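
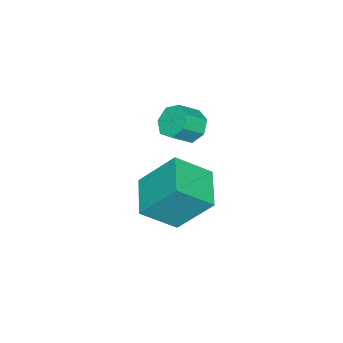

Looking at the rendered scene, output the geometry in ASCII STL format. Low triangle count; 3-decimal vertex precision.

solid 
facet normal -0.686 0.406 -0.604
outer loop
vertex -1.529 3.224 1.125
vertex -2.053 2.939 1.528
vertex -1.733 3.58 1.596
endloop
endfacet
facet normal 0.651 0.714 -0.258
outer loop
vertex -1.529 3.224 1.125
vertex -1.733 3.58 1.596
vertex -0.823 2.806 1.749
endloop
endfacet
facet normal 0.651 0.714 -0.260
outer loop
vertex -0.823 2.806 1.749
vertex -1.733 3.58 1.596
vertex -1.027 3.163 2.219
endloop
endfacet
facet normal 0.686 -0.405 0.605
outer loop
vertex -0.823 2.806 1.749
vertex -1.027 3.163 2.219
vertex -1.347 2.521 2.152
endloop
endfacet
facet normal -0.684 0.406 -0.606
outer loop
vertex -1.733 3.58 1.596
vertex -2.053 2.939 1.528
vertex -2.179 3.454 2.015
endloop
endfacet
facet normal 0.150 0.892 0.427
outer loop
vertex -1.733 3.58 1.596
vertex -2.179 3.454 2.015
vertex -1.027 3.163 2.219
endloop
endfacet
facet normal 0.150 0.892 0.427
outer loop
vertex -1.027 3.163 2.219
vertex -2.179 3.454 2.015
vertex -1.473 3.037 2.639
endloop
endfacet
facet normal 0.685 -0.405 0.606
outer loop
vertex -1.027 3.163 2.219
vertex -1.473 3.037 2.639
vertex -1.347 2.521 2.152
endloop
endfacet
facet normal -0.686 0.404 -0.605
outer loop
vertex -2.179 3.454 2.015
vertex -2.053 2.939 1.528
vertex -2.529 2.939 2.068
endloop
endfacet
facet normal -0.465 0.397 0.791
outer loop
vertex -2.179 3.454 2.015
vertex -2.529 2.939 2.068
vertex -1.473 3.037 2.639
endloop
endfacet
facet normal -0.465 0.397 0.791
outer loop
vertex -1.473 3.037 2.639
vertex -2.529 2.939 2.068
vertex -1.823 2.522 2.692
endloop
endfacet
facet normal 0.686 -0.404 0.605
outer loop
vertex -1.473 3.037 2.639
vertex -1.823 2.522 2.692
vertex -1.347 2.521 2.152
endloop
endfacet
facet normal -0.686 0.404 -0.605
outer loop
vertex -2.529 2.939 2.068
vertex -2.053 2.939 1.528
vertex -2.521 2.424 1.715
endloop
endfacet
facet normal -0.728 -0.395 0.560
outer loop
vertex -2.529 2.939 2.068
vertex -2.521 2.424 1.715
vertex -1.823 2.522 2.692
endloop
endfacet
facet normal -0.728 -0.396 0.560
outer loop
vertex -1.823 2.522 2.692
vertex -2.521 2.424 1.715
vertex -1.815 2.007 2.338
endloop
endfacet
facet normal 0.685 -0.405 0.605
outer loop
vertex -1.823 2.522 2.692
vertex -1.815 2.007 2.338
vertex -1.347 2.521 2.152
endloop
endfacet
facet normal -0.687 0.404 -0.604
outer loop
vertex -2.521 2.424 1.715
vertex -2.053 2.939 1.528
vertex -2.161 2.297 1.221
endloop
endfacet
facet normal -0.443 -0.891 -0.094
outer loop
vertex -2.521 2.424 1.715
vertex -2.161 2.297 1.221
vertex -1.815 2.007 2.338
endloop
endfacet
facet normal -0.445 -0.891 -0.093
outer loop
vertex -1.815 2.007 2.338
vertex -2.161 2.297 1.221
vertex -1.455 1.879 1.844
endloop
endfacet
facet normal 0.686 -0.405 0.605
outer loop
vertex -1.815 2.007 2.338
vertex -1.455 1.879 1.844
vertex -1.347 2.521 2.152
endloop
endfacet
facet normal -0.685 0.405 -0.605
outer loop
vertex -2.161 2.297 1.221
vertex -2.053 2.939 1.528
vertex -1.719 2.652 0.958
endloop
endfacet
facet normal 0.173 -0.716 -0.676
outer loop
vertex -2.161 2.297 1.221
vertex -1.719 2.652 0.958
vertex -1.455 1.879 1.844
endloop
endfacet
facet normal 0.175 -0.715 -0.676
outer loop
vertex -1.455 1.879 1.844
vertex -1.719 2.652 0.958
vertex -1.013 2.235 1.582
endloop
endfacet
facet normal 0.685 -0.406 0.605
outer loop
vertex -1.455 1.879 1.844
vertex -1.013 2.235 1.582
vertex -1.347 2.521 2.152
endloop
endfacet
facet normal -0.686 0.404 -0.605
outer loop
vertex -1.719 2.652 0.958
vertex -2.053 2.939 1.528
vertex -1.529 3.224 1.125
endloop
endfacet
facet normal 0.662 -0.001 -0.750
outer loop
vertex -1.719 2.652 0.958
vertex -1.529 3.224 1.125
vertex -1.013 2.235 1.582
endloop
endfacet
facet normal 0.662 -0.001 -0.750
outer loop
vertex -1.013 2.235 1.582
vertex -1.529 3.224 1.125
vertex -0.823 2.806 1.749
endloop
endfacet
facet normal 0.686 -0.405 0.605
outer loop
vertex -1.013 2.235 1.582
vertex -0.823 2.806 1.749
vertex -1.347 2.521 2.152
endloop
endfacet
facet normal -0.524 0.592 -0.612
outer loop
vertex -2.667 3.423 -1.264
vertex -1.22 4.312 -1.642
vertex -2.286 2.133 -2.838
endloop
endfacet
facet normal -0.832 -0.511 0.217
outer loop
vertex -1.38 1.108 -1.778
vertex -2.667 3.423 -1.264
vertex -2.286 2.133 -2.838
endloop
endfacet
facet normal -0.523 0.592 -0.613
outer loop
vertex -2.286 2.133 -2.838
vertex -1.22 4.312 -1.642
vertex -0.838 3.022 -3.215
endloop
endfacet
facet normal 0.185 -0.623 -0.760
outer loop
vertex -0.838 3.022 -3.215
vertex -1.38 1.108 -1.778
vertex -2.286 2.133 -2.838
endloop
endfacet
facet normal -0.184 0.623 0.760
outer loop
vertex -2.667 3.423 -1.264
vertex -0.314 3.287 -0.582
vertex -1.22 4.312 -1.642
endloop
endfacet
facet normal -0.832 -0.511 0.217
outer loop
vertex -1.762 2.398 -0.205
vertex -2.667 3.423 -1.264
vertex -1.38 1.108 -1.778
endloop
endfacet
facet normal -0.184 0.623 0.760
outer loop
vertex -1.762 2.398 -0.205
vertex -0.314 3.287 -0.582
vertex -2.667 3.423 -1.264
endloop
endfacet
facet normal 0.832 0.511 -0.217
outer loop
vertex -1.22 4.312 -1.642
vertex -0.314 3.287 -0.582
vertex -0.838 3.022 -3.215
endloop
endfacet
facet normal 0.184 -0.623 -0.760
outer loop
vertex 0.067 1.997 -2.156
vertex -1.38 1.108 -1.778
vertex -0.838 3.022 -3.215
endloop
endfacet
facet normal 0.832 0.510 -0.217
outer loop
vertex -0.838 3.022 -3.215
vertex -0.314 3.287 -0.582
vertex 0.067 1.997 -2.156
endloop
endfacet
facet normal 0.524 -0.592 0.613
outer loop
vertex 0.067 1.997 -2.156
vertex -1.762 2.398 -0.205
vertex -1.38 1.108 -1.778
endloop
endfacet
facet normal 0.523 -0.593 0.612
outer loop
vertex -0.314 3.287 -0.582
vertex -1.762 2.398 -0.205
vertex 0.067 1.997 -2.156
endloop
endfacet

endsolid


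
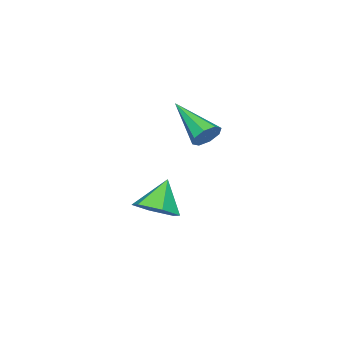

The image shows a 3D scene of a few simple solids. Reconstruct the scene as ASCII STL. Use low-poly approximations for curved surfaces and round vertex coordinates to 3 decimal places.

solid 
facet normal 0.314 0.828 -0.465
outer loop
vertex 4.738 2.705 2.402
vertex 4.273 3.063 2.725
vertex 4.908 2.891 2.848
endloop
endfacet
facet normal 0.770 -0.637 -0.028
outer loop
vertex 4.738 2.705 2.402
vertex 4.908 2.891 2.848
vertex 3.587 1.257 3.735
endloop
endfacet
facet normal 0.314 0.829 -0.463
outer loop
vertex 4.908 2.891 2.848
vertex 4.273 3.063 2.725
vertex 4.706 3.177 3.223
endloop
endfacet
facet normal 0.745 -0.272 0.609
outer loop
vertex 4.908 2.891 2.848
vertex 4.706 3.177 3.223
vertex 3.587 1.257 3.735
endloop
endfacet
facet normal 0.316 0.828 -0.464
outer loop
vertex 4.706 3.177 3.223
vertex 4.273 3.063 2.725
vertex 4.25 3.397 3.305
endloop
endfacet
facet normal 0.232 0.122 0.965
outer loop
vertex 4.706 3.177 3.223
vertex 4.25 3.397 3.305
vertex 3.587 1.257 3.735
endloop
endfacet
facet normal 0.314 0.828 -0.465
outer loop
vertex 4.25 3.397 3.305
vertex 4.273 3.063 2.725
vertex 3.807 3.42 3.047
endloop
endfacet
facet normal -0.466 0.311 0.828
outer loop
vertex 4.25 3.397 3.305
vertex 3.807 3.42 3.047
vertex 3.587 1.257 3.735
endloop
endfacet
facet normal 0.314 0.828 -0.463
outer loop
vertex 3.807 3.42 3.047
vertex 4.273 3.063 2.725
vertex 3.637 3.235 2.601
endloop
endfacet
facet normal -0.941 0.185 0.282
outer loop
vertex 3.807 3.42 3.047
vertex 3.637 3.235 2.601
vertex 3.587 1.257 3.735
endloop
endfacet
facet normal 0.314 0.828 -0.464
outer loop
vertex 3.637 3.235 2.601
vertex 4.273 3.063 2.725
vertex 3.839 2.948 2.226
endloop
endfacet
facet normal -0.917 -0.181 -0.356
outer loop
vertex 3.637 3.235 2.601
vertex 3.839 2.948 2.226
vertex 3.587 1.257 3.735
endloop
endfacet
facet normal 0.314 0.828 -0.464
outer loop
vertex 3.839 2.948 2.226
vertex 4.273 3.063 2.725
vertex 4.296 2.729 2.144
endloop
endfacet
facet normal -0.403 -0.575 -0.712
outer loop
vertex 3.839 2.948 2.226
vertex 4.296 2.729 2.144
vertex 3.587 1.257 3.735
endloop
endfacet
facet normal 0.316 0.828 -0.464
outer loop
vertex 4.296 2.729 2.144
vertex 4.273 3.063 2.725
vertex 4.738 2.705 2.402
endloop
endfacet
facet normal 0.294 -0.763 -0.575
outer loop
vertex 4.296 2.729 2.144
vertex 4.738 2.705 2.402
vertex 3.587 1.257 3.735
endloop
endfacet
facet normal 0.627 0.036 -0.778
outer loop
vertex 4.84 0.335 -1.517
vertex 4.082 0.669 -2.113
vertex 4.667 1.336 -1.61
endloop
endfacet
facet normal 0.363 0.148 0.920
outer loop
vertex 4.84 0.335 -1.517
vertex 4.667 1.336 -1.61
vertex 3.078 0.611 -0.867
endloop
endfacet
facet normal 0.627 0.037 -0.778
outer loop
vertex 4.667 1.336 -1.61
vertex 4.082 0.669 -2.113
vertex 3.909 1.67 -2.205
endloop
endfacet
facet normal -0.098 0.809 0.579
outer loop
vertex 4.667 1.336 -1.61
vertex 3.909 1.67 -2.205
vertex 3.078 0.611 -0.867
endloop
endfacet
facet normal 0.626 0.037 -0.779
outer loop
vertex 3.909 1.67 -2.205
vertex 4.082 0.669 -2.113
vertex 3.323 1.003 -2.708
endloop
endfacet
facet normal -0.764 0.644 0.036
outer loop
vertex 3.909 1.67 -2.205
vertex 3.323 1.003 -2.708
vertex 3.078 0.611 -0.867
endloop
endfacet
facet normal 0.626 0.036 -0.779
outer loop
vertex 3.323 1.003 -2.708
vertex 4.082 0.669 -2.113
vertex 3.496 0.002 -2.615
endloop
endfacet
facet normal -0.969 -0.183 -0.168
outer loop
vertex 3.323 1.003 -2.708
vertex 3.496 0.002 -2.615
vertex 3.078 0.611 -0.867
endloop
endfacet
facet normal 0.627 0.035 -0.778
outer loop
vertex 3.496 0.002 -2.615
vertex 4.082 0.669 -2.113
vertex 4.254 -0.332 -2.02
endloop
endfacet
facet normal -0.508 -0.844 0.173
outer loop
vertex 3.496 0.002 -2.615
vertex 4.254 -0.332 -2.02
vertex 3.078 0.611 -0.867
endloop
endfacet
facet normal 0.627 0.036 -0.778
outer loop
vertex 4.254 -0.332 -2.02
vertex 4.082 0.669 -2.113
vertex 4.84 0.335 -1.517
endloop
endfacet
facet normal 0.158 -0.679 0.717
outer loop
vertex 4.254 -0.332 -2.02
vertex 4.84 0.335 -1.517
vertex 3.078 0.611 -0.867
endloop
endfacet

endsolid


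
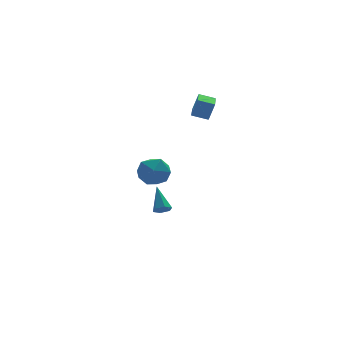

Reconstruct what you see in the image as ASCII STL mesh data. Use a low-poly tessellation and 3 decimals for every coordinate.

solid 
facet normal -0.273 -0.354 0.894
outer loop
vertex -2.363 -3.203 1.72
vertex -2.041 -4.122 1.454
vertex -1.409 -3.475 1.903
endloop
endfacet
facet normal -0.085 0.333 0.939
outer loop
vertex -2.363 -3.203 1.72
vertex -1.409 -3.475 1.903
vertex -1.612 -2.549 1.556
endloop
endfacet
facet normal -0.505 0.705 0.498
outer loop
vertex -2.363 -3.203 1.72
vertex -1.612 -2.549 1.556
vertex -2.37 -2.624 0.894
endloop
endfacet
facet normal -0.952 0.248 0.182
outer loop
vertex -2.363 -3.203 1.72
vertex -2.37 -2.624 0.894
vertex -2.635 -3.596 0.831
endloop
endfacet
facet normal -0.808 -0.407 0.427
outer loop
vertex -2.363 -3.203 1.72
vertex -2.635 -3.596 0.831
vertex -2.041 -4.122 1.454
endloop
endfacet
facet normal 0.587 0.394 0.707
outer loop
vertex -1.612 -2.549 1.556
vertex -1.409 -3.475 1.903
vertex -0.825 -3.064 1.189
endloop
endfacet
facet normal 0.284 -0.718 0.635
outer loop
vertex -1.409 -3.475 1.903
vertex -2.041 -4.122 1.454
vertex -1.09 -4.036 1.126
endloop
endfacet
facet normal -0.583 -0.803 -0.123
outer loop
vertex -2.041 -4.122 1.454
vertex -2.635 -3.596 0.831
vertex -1.848 -4.111 0.464
endloop
endfacet
facet normal -0.815 0.256 -0.519
outer loop
vertex -2.635 -3.596 0.831
vertex -2.37 -2.624 0.894
vertex -2.051 -3.185 0.117
endloop
endfacet
facet normal -0.092 0.996 -0.007
outer loop
vertex -2.37 -2.624 0.894
vertex -1.612 -2.549 1.556
vertex -1.419 -2.538 0.566
endloop
endfacet
facet normal 0.952 -0.248 -0.182
outer loop
vertex -1.097 -3.457 0.3
vertex -0.825 -3.064 1.189
vertex -1.09 -4.036 1.126
endloop
endfacet
facet normal 0.505 -0.705 -0.498
outer loop
vertex -1.097 -3.457 0.3
vertex -1.09 -4.036 1.126
vertex -1.848 -4.111 0.464
endloop
endfacet
facet normal 0.085 -0.333 -0.939
outer loop
vertex -1.097 -3.457 0.3
vertex -1.848 -4.111 0.464
vertex -2.051 -3.185 0.117
endloop
endfacet
facet normal 0.273 0.354 -0.894
outer loop
vertex -1.097 -3.457 0.3
vertex -2.051 -3.185 0.117
vertex -1.419 -2.538 0.566
endloop
endfacet
facet normal 0.808 0.407 -0.427
outer loop
vertex -1.097 -3.457 0.3
vertex -1.419 -2.538 0.566
vertex -0.825 -3.064 1.189
endloop
endfacet
facet normal 0.815 -0.256 0.519
outer loop
vertex -1.09 -4.036 1.126
vertex -0.825 -3.064 1.189
vertex -1.409 -3.475 1.903
endloop
endfacet
facet normal 0.092 -0.996 0.007
outer loop
vertex -1.848 -4.111 0.464
vertex -1.09 -4.036 1.126
vertex -2.041 -4.122 1.454
endloop
endfacet
facet normal -0.587 -0.394 -0.707
outer loop
vertex -2.051 -3.185 0.117
vertex -1.848 -4.111 0.464
vertex -2.635 -3.596 0.831
endloop
endfacet
facet normal -0.284 0.718 -0.635
outer loop
vertex -1.419 -2.538 0.566
vertex -2.051 -3.185 0.117
vertex -2.37 -2.624 0.894
endloop
endfacet
facet normal 0.583 0.803 0.123
outer loop
vertex -0.825 -3.064 1.189
vertex -1.419 -2.538 0.566
vertex -1.612 -2.549 1.556
endloop
endfacet
facet normal -0.081 -0.717 -0.693
outer loop
vertex 0.892 1.333 -4.097
vertex 0.418 1.183 -3.886
vertex 0.434 1.557 -4.275
endloop
endfacet
facet normal 0.527 0.726 -0.441
outer loop
vertex 0.892 1.333 -4.097
vertex 0.434 1.557 -4.275
vertex 0.562 2.437 -2.674
endloop
endfacet
facet normal -0.081 -0.717 -0.693
outer loop
vertex 0.434 1.557 -4.275
vertex 0.418 1.183 -3.886
vertex -0.04 1.407 -4.064
endloop
endfacet
facet normal -0.435 0.803 -0.407
outer loop
vertex 0.434 1.557 -4.275
vertex -0.04 1.407 -4.064
vertex 0.562 2.437 -2.674
endloop
endfacet
facet normal -0.081 -0.717 -0.693
outer loop
vertex -0.04 1.407 -4.064
vertex 0.418 1.183 -3.886
vertex -0.056 1.033 -3.675
endloop
endfacet
facet normal -0.941 0.262 0.213
outer loop
vertex -0.04 1.407 -4.064
vertex -0.056 1.033 -3.675
vertex 0.562 2.437 -2.674
endloop
endfacet
facet normal -0.081 -0.717 -0.693
outer loop
vertex -0.056 1.033 -3.675
vertex 0.418 1.183 -3.886
vertex 0.402 0.809 -3.497
endloop
endfacet
facet normal -0.485 -0.356 0.799
outer loop
vertex -0.056 1.033 -3.675
vertex 0.402 0.809 -3.497
vertex 0.562 2.437 -2.674
endloop
endfacet
facet normal -0.083 -0.717 -0.692
outer loop
vertex 0.402 0.809 -3.497
vertex 0.418 1.183 -3.886
vertex 0.876 0.958 -3.708
endloop
endfacet
facet normal 0.477 -0.433 0.765
outer loop
vertex 0.402 0.809 -3.497
vertex 0.876 0.958 -3.708
vertex 0.562 2.437 -2.674
endloop
endfacet
facet normal -0.082 -0.716 -0.693
outer loop
vertex 0.876 0.958 -3.708
vertex 0.418 1.183 -3.886
vertex 0.892 1.333 -4.097
endloop
endfacet
facet normal 0.984 0.108 0.144
outer loop
vertex 0.876 0.958 -3.708
vertex 0.892 1.333 -4.097
vertex 0.562 2.437 -2.674
endloop
endfacet
facet normal -0.861 0.413 0.296
outer loop
vertex 1.882 -0.148 4.431
vertex 2.652 1.627 4.193
vertex 1.53 -0.135 3.389
endloop
endfacet
facet normal -0.394 -0.911 0.122
outer loop
vertex 2.348 -0.527 3.107
vertex 1.882 -0.148 4.431
vertex 1.53 -0.135 3.389
endloop
endfacet
facet normal -0.861 0.413 0.297
outer loop
vertex 1.53 -0.135 3.389
vertex 2.652 1.627 4.193
vertex 2.299 1.641 3.151
endloop
endfacet
facet normal -0.321 0.012 -0.947
outer loop
vertex 2.299 1.641 3.151
vertex 2.348 -0.527 3.107
vertex 1.53 -0.135 3.389
endloop
endfacet
facet normal 0.321 -0.012 0.947
outer loop
vertex 1.882 -0.148 4.431
vertex 3.47 1.235 3.911
vertex 2.652 1.627 4.193
endloop
endfacet
facet normal -0.395 -0.911 0.122
outer loop
vertex 2.701 -0.541 4.149
vertex 1.882 -0.148 4.431
vertex 2.348 -0.527 3.107
endloop
endfacet
facet normal 0.320 -0.012 0.947
outer loop
vertex 2.701 -0.541 4.149
vertex 3.47 1.235 3.911
vertex 1.882 -0.148 4.431
endloop
endfacet
facet normal 0.395 0.911 -0.121
outer loop
vertex 2.652 1.627 4.193
vertex 3.47 1.235 3.911
vertex 2.299 1.641 3.151
endloop
endfacet
facet normal -0.320 0.012 -0.947
outer loop
vertex 3.118 1.248 2.869
vertex 2.348 -0.527 3.107
vertex 2.299 1.641 3.151
endloop
endfacet
facet normal 0.395 0.911 -0.122
outer loop
vertex 2.299 1.641 3.151
vertex 3.47 1.235 3.911
vertex 3.118 1.248 2.869
endloop
endfacet
facet normal 0.861 -0.413 -0.297
outer loop
vertex 3.118 1.248 2.869
vertex 2.701 -0.541 4.149
vertex 2.348 -0.527 3.107
endloop
endfacet
facet normal 0.861 -0.413 -0.296
outer loop
vertex 3.47 1.235 3.911
vertex 2.701 -0.541 4.149
vertex 3.118 1.248 2.869
endloop
endfacet

endsolid


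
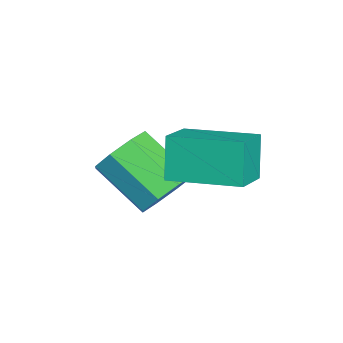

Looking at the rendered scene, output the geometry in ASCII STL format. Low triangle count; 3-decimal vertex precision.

solid 
facet normal -0.876 0.281 -0.391
outer loop
vertex -0.888 1.785 -1.732
vertex -0.448 3.445 -1.527
vertex -0.414 1.789 -2.791
endloop
endfacet
facet normal -0.255 -0.960 -0.118
outer loop
vertex 0.568 1.475 -2.353
vertex -0.888 1.785 -1.732
vertex -0.414 1.789 -2.791
endloop
endfacet
facet normal -0.876 0.281 -0.392
outer loop
vertex -0.414 1.789 -2.791
vertex -0.448 3.445 -1.527
vertex 0.027 3.45 -2.586
endloop
endfacet
facet normal 0.408 0.004 -0.913
outer loop
vertex 0.027 3.45 -2.586
vertex 0.568 1.475 -2.353
vertex -0.414 1.789 -2.791
endloop
endfacet
facet normal -0.409 -0.004 0.913
outer loop
vertex -0.888 1.785 -1.732
vertex 0.534 3.131 -1.089
vertex -0.448 3.445 -1.527
endloop
endfacet
facet normal -0.255 -0.960 -0.119
outer loop
vertex 0.093 1.47 -1.294
vertex -0.888 1.785 -1.732
vertex 0.568 1.475 -2.353
endloop
endfacet
facet normal -0.409 -0.004 0.913
outer loop
vertex 0.093 1.47 -1.294
vertex 0.534 3.131 -1.089
vertex -0.888 1.785 -1.732
endloop
endfacet
facet normal 0.254 0.960 0.118
outer loop
vertex -0.448 3.445 -1.527
vertex 0.534 3.131 -1.089
vertex 0.027 3.45 -2.586
endloop
endfacet
facet normal 0.409 0.004 -0.913
outer loop
vertex 1.008 3.135 -2.148
vertex 0.568 1.475 -2.353
vertex 0.027 3.45 -2.586
endloop
endfacet
facet normal 0.255 0.960 0.118
outer loop
vertex 0.027 3.45 -2.586
vertex 0.534 3.131 -1.089
vertex 1.008 3.135 -2.148
endloop
endfacet
facet normal 0.876 -0.281 0.392
outer loop
vertex 1.008 3.135 -2.148
vertex 0.093 1.47 -1.294
vertex 0.568 1.475 -2.353
endloop
endfacet
facet normal 0.876 -0.281 0.391
outer loop
vertex 0.534 3.131 -1.089
vertex 0.093 1.47 -1.294
vertex 1.008 3.135 -2.148
endloop
endfacet
facet normal 0.438 0.694 -0.572
outer loop
vertex 0.398 1.329 -3.103
vertex -0.279 1.482 -3.436
vertex 0.098 1.751 -2.821
endloop
endfacet
facet normal 0.742 0.082 0.666
outer loop
vertex 0.398 1.329 -3.103
vertex 0.098 1.751 -2.821
vertex -0.283 0.246 -2.211
endloop
endfacet
facet normal 0.741 0.083 0.667
outer loop
vertex -0.283 0.246 -2.211
vertex 0.098 1.751 -2.821
vertex -0.584 0.667 -1.929
endloop
endfacet
facet normal -0.436 -0.695 0.572
outer loop
vertex -0.283 0.246 -2.211
vertex -0.584 0.667 -1.929
vertex -0.961 0.398 -2.544
endloop
endfacet
facet normal 0.436 0.695 -0.571
outer loop
vertex 0.098 1.751 -2.821
vertex -0.279 1.482 -3.436
vertex -0.423 2.014 -2.899
endloop
endfacet
facet normal 0.163 0.564 0.810
outer loop
vertex 0.098 1.751 -2.821
vertex -0.423 2.014 -2.899
vertex -0.584 0.667 -1.929
endloop
endfacet
facet normal 0.164 0.563 0.810
outer loop
vertex -0.584 0.667 -1.929
vertex -0.423 2.014 -2.899
vertex -1.105 0.931 -2.007
endloop
endfacet
facet normal -0.437 -0.694 0.572
outer loop
vertex -0.584 0.667 -1.929
vertex -1.105 0.931 -2.007
vertex -0.961 0.398 -2.544
endloop
endfacet
facet normal 0.437 0.695 -0.571
outer loop
vertex -0.423 2.014 -2.899
vertex -0.279 1.482 -3.436
vertex -0.86 1.966 -3.292
endloop
endfacet
facet normal -0.509 0.715 0.479
outer loop
vertex -0.423 2.014 -2.899
vertex -0.86 1.966 -3.292
vertex -1.105 0.931 -2.007
endloop
endfacet
facet normal -0.509 0.715 0.479
outer loop
vertex -1.105 0.931 -2.007
vertex -0.86 1.966 -3.292
vertex -1.542 0.883 -2.4
endloop
endfacet
facet normal -0.438 -0.694 0.572
outer loop
vertex -1.105 0.931 -2.007
vertex -1.542 0.883 -2.4
vertex -0.961 0.398 -2.544
endloop
endfacet
facet normal 0.437 0.694 -0.572
outer loop
vertex -0.86 1.966 -3.292
vertex -0.279 1.482 -3.436
vertex -0.957 1.634 -3.769
endloop
endfacet
facet normal -0.884 0.448 -0.132
outer loop
vertex -0.86 1.966 -3.292
vertex -0.957 1.634 -3.769
vertex -1.542 0.883 -2.4
endloop
endfacet
facet normal -0.885 0.447 -0.133
outer loop
vertex -1.542 0.883 -2.4
vertex -0.957 1.634 -3.769
vertex -1.638 0.551 -2.877
endloop
endfacet
facet normal -0.438 -0.694 0.571
outer loop
vertex -1.542 0.883 -2.4
vertex -1.638 0.551 -2.877
vertex -0.961 0.398 -2.544
endloop
endfacet
facet normal 0.436 0.695 -0.572
outer loop
vertex -0.957 1.634 -3.769
vertex -0.279 1.482 -3.436
vertex -0.656 1.213 -4.051
endloop
endfacet
facet normal -0.741 -0.083 -0.667
outer loop
vertex -0.957 1.634 -3.769
vertex -0.656 1.213 -4.051
vertex -1.638 0.551 -2.877
endloop
endfacet
facet normal -0.741 -0.082 -0.666
outer loop
vertex -1.638 0.551 -2.877
vertex -0.656 1.213 -4.051
vertex -1.338 0.129 -3.159
endloop
endfacet
facet normal -0.438 -0.694 0.572
outer loop
vertex -1.638 0.551 -2.877
vertex -1.338 0.129 -3.159
vertex -0.961 0.398 -2.544
endloop
endfacet
facet normal 0.437 0.694 -0.572
outer loop
vertex -0.656 1.213 -4.051
vertex -0.279 1.482 -3.436
vertex -0.135 0.949 -3.973
endloop
endfacet
facet normal -0.164 -0.563 -0.810
outer loop
vertex -0.656 1.213 -4.051
vertex -0.135 0.949 -3.973
vertex -1.338 0.129 -3.159
endloop
endfacet
facet normal -0.163 -0.564 -0.810
outer loop
vertex -1.338 0.129 -3.159
vertex -0.135 0.949 -3.973
vertex -0.817 -0.134 -3.081
endloop
endfacet
facet normal -0.436 -0.695 0.571
outer loop
vertex -1.338 0.129 -3.159
vertex -0.817 -0.134 -3.081
vertex -0.961 0.398 -2.544
endloop
endfacet
facet normal 0.438 0.694 -0.572
outer loop
vertex -0.135 0.949 -3.973
vertex -0.279 1.482 -3.436
vertex 0.302 0.997 -3.58
endloop
endfacet
facet normal 0.509 -0.715 -0.479
outer loop
vertex -0.135 0.949 -3.973
vertex 0.302 0.997 -3.58
vertex -0.817 -0.134 -3.081
endloop
endfacet
facet normal 0.509 -0.715 -0.479
outer loop
vertex -0.817 -0.134 -3.081
vertex 0.302 0.997 -3.58
vertex -0.38 -0.086 -2.688
endloop
endfacet
facet normal -0.437 -0.695 0.571
outer loop
vertex -0.817 -0.134 -3.081
vertex -0.38 -0.086 -2.688
vertex -0.961 0.398 -2.544
endloop
endfacet
facet normal 0.438 0.694 -0.571
outer loop
vertex 0.302 0.997 -3.58
vertex -0.279 1.482 -3.436
vertex 0.398 1.329 -3.103
endloop
endfacet
facet normal 0.884 -0.447 0.133
outer loop
vertex 0.302 0.997 -3.58
vertex 0.398 1.329 -3.103
vertex -0.38 -0.086 -2.688
endloop
endfacet
facet normal 0.884 -0.448 0.132
outer loop
vertex -0.38 -0.086 -2.688
vertex 0.398 1.329 -3.103
vertex -0.283 0.246 -2.211
endloop
endfacet
facet normal -0.437 -0.694 0.572
outer loop
vertex -0.38 -0.086 -2.688
vertex -0.283 0.246 -2.211
vertex -0.961 0.398 -2.544
endloop
endfacet

endsolid


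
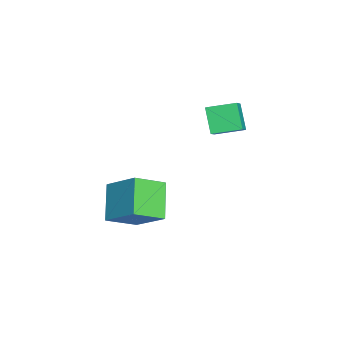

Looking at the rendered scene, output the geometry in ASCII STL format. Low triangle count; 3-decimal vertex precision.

solid 
facet normal -0.794 0.102 -0.600
outer loop
vertex -0.873 1.505 2.155
vertex -0.934 2.611 2.423
vertex -0.176 1.757 1.275
endloop
endfacet
facet normal 0.054 -0.970 -0.235
outer loop
vertex 0.514 1.669 1.797
vertex -0.873 1.505 2.155
vertex -0.176 1.757 1.275
endloop
endfacet
facet normal -0.794 0.101 -0.600
outer loop
vertex -0.176 1.757 1.275
vertex -0.934 2.611 2.423
vertex -0.238 2.863 1.544
endloop
endfacet
facet normal 0.606 0.220 -0.764
outer loop
vertex -0.238 2.863 1.544
vertex 0.514 1.669 1.797
vertex -0.176 1.757 1.275
endloop
endfacet
facet normal -0.606 -0.219 0.765
outer loop
vertex -0.873 1.505 2.155
vertex -0.244 2.523 2.945
vertex -0.934 2.611 2.423
endloop
endfacet
facet normal 0.054 -0.970 -0.235
outer loop
vertex -0.182 1.417 2.676
vertex -0.873 1.505 2.155
vertex 0.514 1.669 1.797
endloop
endfacet
facet normal -0.605 -0.220 0.765
outer loop
vertex -0.182 1.417 2.676
vertex -0.244 2.523 2.945
vertex -0.873 1.505 2.155
endloop
endfacet
facet normal -0.054 0.970 0.235
outer loop
vertex -0.934 2.611 2.423
vertex -0.244 2.523 2.945
vertex -0.238 2.863 1.544
endloop
endfacet
facet normal 0.605 0.219 -0.766
outer loop
vertex 0.453 2.775 2.065
vertex 0.514 1.669 1.797
vertex -0.238 2.863 1.544
endloop
endfacet
facet normal -0.054 0.970 0.235
outer loop
vertex -0.238 2.863 1.544
vertex -0.244 2.523 2.945
vertex 0.453 2.775 2.065
endloop
endfacet
facet normal 0.794 -0.101 0.600
outer loop
vertex 0.453 2.775 2.065
vertex -0.182 1.417 2.676
vertex 0.514 1.669 1.797
endloop
endfacet
facet normal 0.794 -0.101 0.600
outer loop
vertex -0.244 2.523 2.945
vertex -0.182 1.417 2.676
vertex 0.453 2.775 2.065
endloop
endfacet
facet normal -0.449 -0.650 -0.613
outer loop
vertex 4.106 -1.617 -0.206
vertex 2.93 -1.696 0.738
vertex 3.532 -0.624 -0.839
endloop
endfacet
facet normal 0.779 0.052 -0.625
outer loop
vertex 4.25 0.416 0.142
vertex 4.106 -1.617 -0.206
vertex 3.532 -0.624 -0.839
endloop
endfacet
facet normal -0.449 -0.650 -0.613
outer loop
vertex 3.532 -0.624 -0.839
vertex 2.93 -1.696 0.738
vertex 2.356 -0.703 0.105
endloop
endfacet
facet normal -0.438 0.758 -0.483
outer loop
vertex 2.356 -0.703 0.105
vertex 4.25 0.416 0.142
vertex 3.532 -0.624 -0.839
endloop
endfacet
facet normal 0.438 -0.758 0.483
outer loop
vertex 4.106 -1.617 -0.206
vertex 3.648 -0.656 1.719
vertex 2.93 -1.696 0.738
endloop
endfacet
facet normal 0.779 0.052 -0.625
outer loop
vertex 4.824 -0.577 0.775
vertex 4.106 -1.617 -0.206
vertex 4.25 0.416 0.142
endloop
endfacet
facet normal 0.438 -0.758 0.483
outer loop
vertex 4.824 -0.577 0.775
vertex 3.648 -0.656 1.719
vertex 4.106 -1.617 -0.206
endloop
endfacet
facet normal -0.779 -0.052 0.625
outer loop
vertex 2.93 -1.696 0.738
vertex 3.648 -0.656 1.719
vertex 2.356 -0.703 0.105
endloop
endfacet
facet normal -0.438 0.758 -0.483
outer loop
vertex 3.074 0.337 1.086
vertex 4.25 0.416 0.142
vertex 2.356 -0.703 0.105
endloop
endfacet
facet normal -0.779 -0.052 0.625
outer loop
vertex 2.356 -0.703 0.105
vertex 3.648 -0.656 1.719
vertex 3.074 0.337 1.086
endloop
endfacet
facet normal 0.449 0.650 0.613
outer loop
vertex 3.074 0.337 1.086
vertex 4.824 -0.577 0.775
vertex 4.25 0.416 0.142
endloop
endfacet
facet normal 0.449 0.650 0.613
outer loop
vertex 3.648 -0.656 1.719
vertex 4.824 -0.577 0.775
vertex 3.074 0.337 1.086
endloop
endfacet

endsolid


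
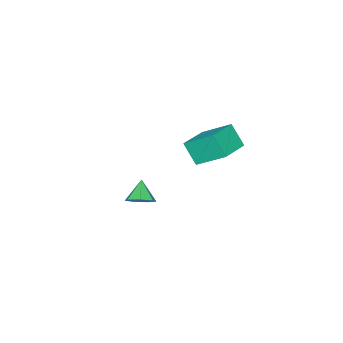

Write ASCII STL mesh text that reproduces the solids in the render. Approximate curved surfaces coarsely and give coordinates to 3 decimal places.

solid 
facet normal 0.544 0.408 -0.734
outer loop
vertex 4.598 3.665 -3.757
vertex 3.995 3.897 -4.075
vertex 4.403 4.233 -3.586
endloop
endfacet
facet normal 0.414 -0.129 0.901
outer loop
vertex 4.598 3.665 -3.757
vertex 4.403 4.233 -3.586
vertex 3.365 3.423 -3.225
endloop
endfacet
facet normal 0.543 0.409 -0.734
outer loop
vertex 4.403 4.233 -3.586
vertex 3.995 3.897 -4.075
vertex 3.901 4.548 -3.782
endloop
endfacet
facet normal -0.054 0.464 0.884
outer loop
vertex 4.403 4.233 -3.586
vertex 3.901 4.548 -3.782
vertex 3.365 3.423 -3.225
endloop
endfacet
facet normal 0.545 0.408 -0.733
outer loop
vertex 3.901 4.548 -3.782
vertex 3.995 3.897 -4.075
vertex 3.47 4.373 -4.2
endloop
endfacet
facet normal -0.683 0.558 0.471
outer loop
vertex 3.901 4.548 -3.782
vertex 3.47 4.373 -4.2
vertex 3.365 3.423 -3.225
endloop
endfacet
facet normal 0.545 0.408 -0.733
outer loop
vertex 3.47 4.373 -4.2
vertex 3.995 3.897 -4.075
vertex 3.435 3.84 -4.523
endloop
endfacet
facet normal -0.996 0.082 -0.027
outer loop
vertex 3.47 4.373 -4.2
vertex 3.435 3.84 -4.523
vertex 3.365 3.423 -3.225
endloop
endfacet
facet normal 0.544 0.409 -0.732
outer loop
vertex 3.435 3.84 -4.523
vertex 3.995 3.897 -4.075
vertex 3.822 3.35 -4.509
endloop
endfacet
facet normal -0.759 -0.606 -0.236
outer loop
vertex 3.435 3.84 -4.523
vertex 3.822 3.35 -4.509
vertex 3.365 3.423 -3.225
endloop
endfacet
facet normal 0.544 0.409 -0.733
outer loop
vertex 3.822 3.35 -4.509
vertex 3.995 3.897 -4.075
vertex 4.34 3.272 -4.168
endloop
endfacet
facet normal -0.151 -0.989 0.003
outer loop
vertex 3.822 3.35 -4.509
vertex 4.34 3.272 -4.168
vertex 3.365 3.423 -3.225
endloop
endfacet
facet normal 0.544 0.409 -0.733
outer loop
vertex 4.34 3.272 -4.168
vertex 3.995 3.897 -4.075
vertex 4.598 3.665 -3.757
endloop
endfacet
facet normal 0.372 -0.776 0.509
outer loop
vertex 4.34 3.272 -4.168
vertex 4.598 3.665 -3.757
vertex 3.365 3.423 -3.225
endloop
endfacet
facet normal -0.981 -0.140 -0.133
outer loop
vertex -3.12 3.41 -2.955
vertex -3.084 4.216 -4.074
vertex -2.764 1.923 -4.014
endloop
endfacet
facet normal -0.026 -0.584 0.811
outer loop
vertex -1.076 2.164 -3.786
vertex -3.12 3.41 -2.955
vertex -2.764 1.923 -4.014
endloop
endfacet
facet normal -0.981 -0.140 -0.133
outer loop
vertex -2.764 1.923 -4.014
vertex -3.084 4.216 -4.074
vertex -2.728 2.729 -5.133
endloop
endfacet
facet normal 0.191 -0.799 -0.570
outer loop
vertex -2.728 2.729 -5.133
vertex -1.076 2.164 -3.786
vertex -2.764 1.923 -4.014
endloop
endfacet
facet normal -0.191 0.799 0.570
outer loop
vertex -3.12 3.41 -2.955
vertex -1.396 4.457 -3.846
vertex -3.084 4.216 -4.074
endloop
endfacet
facet normal -0.026 -0.584 0.811
outer loop
vertex -1.432 3.651 -2.727
vertex -3.12 3.41 -2.955
vertex -1.076 2.164 -3.786
endloop
endfacet
facet normal -0.191 0.799 0.570
outer loop
vertex -1.432 3.651 -2.727
vertex -1.396 4.457 -3.846
vertex -3.12 3.41 -2.955
endloop
endfacet
facet normal 0.026 0.584 -0.811
outer loop
vertex -3.084 4.216 -4.074
vertex -1.396 4.457 -3.846
vertex -2.728 2.729 -5.133
endloop
endfacet
facet normal 0.191 -0.799 -0.570
outer loop
vertex -1.04 2.97 -4.905
vertex -1.076 2.164 -3.786
vertex -2.728 2.729 -5.133
endloop
endfacet
facet normal 0.026 0.584 -0.811
outer loop
vertex -2.728 2.729 -5.133
vertex -1.396 4.457 -3.846
vertex -1.04 2.97 -4.905
endloop
endfacet
facet normal 0.981 0.140 0.133
outer loop
vertex -1.04 2.97 -4.905
vertex -1.432 3.651 -2.727
vertex -1.076 2.164 -3.786
endloop
endfacet
facet normal 0.981 0.140 0.133
outer loop
vertex -1.396 4.457 -3.846
vertex -1.432 3.651 -2.727
vertex -1.04 2.97 -4.905
endloop
endfacet

endsolid


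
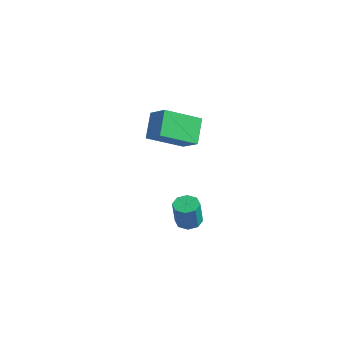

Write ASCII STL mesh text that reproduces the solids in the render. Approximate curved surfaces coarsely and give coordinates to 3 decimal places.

solid 
facet normal -0.163 0.236 -0.958
outer loop
vertex 1.625 -0.597 -3.451
vertex 1.181 -1.057 -3.489
vertex 1.177 -0.436 -3.335
endloop
endfacet
facet normal 0.371 0.914 0.164
outer loop
vertex 1.625 -0.597 -3.451
vertex 1.177 -0.436 -3.335
vertex 1.863 -0.944 -2.053
endloop
endfacet
facet normal 0.373 0.914 0.163
outer loop
vertex 1.863 -0.944 -2.053
vertex 1.177 -0.436 -3.335
vertex 1.415 -0.782 -1.936
endloop
endfacet
facet normal 0.164 -0.238 0.957
outer loop
vertex 1.863 -0.944 -2.053
vertex 1.415 -0.782 -1.936
vertex 1.419 -1.403 -2.091
endloop
endfacet
facet normal -0.163 0.236 -0.958
outer loop
vertex 1.177 -0.436 -3.335
vertex 1.181 -1.057 -3.489
vertex 0.732 -0.638 -3.309
endloop
endfacet
facet normal -0.383 0.880 0.283
outer loop
vertex 1.177 -0.436 -3.335
vertex 0.732 -0.638 -3.309
vertex 1.415 -0.782 -1.936
endloop
endfacet
facet normal -0.385 0.878 0.284
outer loop
vertex 1.415 -0.782 -1.936
vertex 0.732 -0.638 -3.309
vertex 0.97 -0.985 -1.911
endloop
endfacet
facet normal 0.162 -0.238 0.958
outer loop
vertex 1.415 -0.782 -1.936
vertex 0.97 -0.985 -1.911
vertex 1.419 -1.403 -2.091
endloop
endfacet
facet normal -0.163 0.237 -0.958
outer loop
vertex 0.732 -0.638 -3.309
vertex 1.181 -1.057 -3.489
vertex 0.55 -1.086 -3.389
endloop
endfacet
facet normal -0.914 0.329 0.237
outer loop
vertex 0.732 -0.638 -3.309
vertex 0.55 -1.086 -3.389
vertex 0.97 -0.985 -1.911
endloop
endfacet
facet normal -0.914 0.330 0.237
outer loop
vertex 0.97 -0.985 -1.911
vertex 0.55 -1.086 -3.389
vertex 0.788 -1.432 -1.991
endloop
endfacet
facet normal 0.163 -0.238 0.958
outer loop
vertex 0.97 -0.985 -1.911
vertex 0.788 -1.432 -1.991
vertex 1.419 -1.403 -2.091
endloop
endfacet
facet normal -0.163 0.237 -0.958
outer loop
vertex 0.55 -1.086 -3.389
vertex 1.181 -1.057 -3.489
vertex 0.737 -1.516 -3.527
endloop
endfacet
facet normal -0.909 -0.412 0.053
outer loop
vertex 0.55 -1.086 -3.389
vertex 0.737 -1.516 -3.527
vertex 0.788 -1.432 -1.991
endloop
endfacet
facet normal -0.910 -0.412 0.053
outer loop
vertex 0.788 -1.432 -1.991
vertex 0.737 -1.516 -3.527
vertex 0.975 -1.863 -2.129
endloop
endfacet
facet normal 0.163 -0.236 0.958
outer loop
vertex 0.788 -1.432 -1.991
vertex 0.975 -1.863 -2.129
vertex 1.419 -1.403 -2.091
endloop
endfacet
facet normal -0.164 0.238 -0.957
outer loop
vertex 0.737 -1.516 -3.527
vertex 1.181 -1.057 -3.489
vertex 1.185 -1.678 -3.644
endloop
endfacet
facet normal -0.373 -0.913 -0.163
outer loop
vertex 0.737 -1.516 -3.527
vertex 1.185 -1.678 -3.644
vertex 0.975 -1.863 -2.129
endloop
endfacet
facet normal -0.371 -0.914 -0.163
outer loop
vertex 0.975 -1.863 -2.129
vertex 1.185 -1.678 -3.644
vertex 1.423 -2.024 -2.245
endloop
endfacet
facet normal 0.163 -0.236 0.958
outer loop
vertex 0.975 -1.863 -2.129
vertex 1.423 -2.024 -2.245
vertex 1.419 -1.403 -2.091
endloop
endfacet
facet normal -0.162 0.238 -0.958
outer loop
vertex 1.185 -1.678 -3.644
vertex 1.181 -1.057 -3.489
vertex 1.63 -1.475 -3.669
endloop
endfacet
facet normal 0.385 -0.879 -0.283
outer loop
vertex 1.185 -1.678 -3.644
vertex 1.63 -1.475 -3.669
vertex 1.423 -2.024 -2.245
endloop
endfacet
facet normal 0.383 -0.879 -0.283
outer loop
vertex 1.423 -2.024 -2.245
vertex 1.63 -1.475 -3.669
vertex 1.868 -1.822 -2.271
endloop
endfacet
facet normal 0.163 -0.236 0.958
outer loop
vertex 1.423 -2.024 -2.245
vertex 1.868 -1.822 -2.271
vertex 1.419 -1.403 -2.091
endloop
endfacet
facet normal -0.163 0.238 -0.958
outer loop
vertex 1.63 -1.475 -3.669
vertex 1.181 -1.057 -3.489
vertex 1.812 -1.028 -3.589
endloop
endfacet
facet normal 0.914 -0.330 -0.237
outer loop
vertex 1.63 -1.475 -3.669
vertex 1.812 -1.028 -3.589
vertex 1.868 -1.822 -2.271
endloop
endfacet
facet normal 0.914 -0.329 -0.237
outer loop
vertex 1.868 -1.822 -2.271
vertex 1.812 -1.028 -3.589
vertex 2.05 -1.374 -2.191
endloop
endfacet
facet normal 0.163 -0.237 0.958
outer loop
vertex 1.868 -1.822 -2.271
vertex 2.05 -1.374 -2.191
vertex 1.419 -1.403 -2.091
endloop
endfacet
facet normal -0.163 0.236 -0.958
outer loop
vertex 1.812 -1.028 -3.589
vertex 1.181 -1.057 -3.489
vertex 1.625 -0.597 -3.451
endloop
endfacet
facet normal 0.910 0.412 -0.053
outer loop
vertex 1.812 -1.028 -3.589
vertex 1.625 -0.597 -3.451
vertex 2.05 -1.374 -2.191
endloop
endfacet
facet normal 0.910 0.412 -0.052
outer loop
vertex 2.05 -1.374 -2.191
vertex 1.625 -0.597 -3.451
vertex 1.863 -0.944 -2.053
endloop
endfacet
facet normal 0.163 -0.237 0.958
outer loop
vertex 2.05 -1.374 -2.191
vertex 1.863 -0.944 -2.053
vertex 1.419 -1.403 -2.091
endloop
endfacet
facet normal -0.837 -0.019 -0.547
outer loop
vertex -0.494 -1.929 3.188
vertex 0.065 -0.264 2.275
vertex 0.191 -2.719 2.169
endloop
endfacet
facet normal -0.283 -0.841 0.462
outer loop
vertex 1.195 -2.696 2.825
vertex -0.494 -1.929 3.188
vertex 0.191 -2.719 2.169
endloop
endfacet
facet normal -0.837 -0.019 -0.547
outer loop
vertex 0.191 -2.719 2.169
vertex 0.065 -0.264 2.275
vertex 0.75 -1.054 1.255
endloop
endfacet
facet normal 0.469 -0.541 -0.698
outer loop
vertex 0.75 -1.054 1.255
vertex 1.195 -2.696 2.825
vertex 0.191 -2.719 2.169
endloop
endfacet
facet normal -0.469 0.540 0.699
outer loop
vertex -0.494 -1.929 3.188
vertex 1.069 -0.241 2.931
vertex 0.065 -0.264 2.275
endloop
endfacet
facet normal -0.283 -0.841 0.461
outer loop
vertex 0.51 -1.906 3.845
vertex -0.494 -1.929 3.188
vertex 1.195 -2.696 2.825
endloop
endfacet
facet normal -0.469 0.541 0.698
outer loop
vertex 0.51 -1.906 3.845
vertex 1.069 -0.241 2.931
vertex -0.494 -1.929 3.188
endloop
endfacet
facet normal 0.282 0.841 -0.462
outer loop
vertex 0.065 -0.264 2.275
vertex 1.069 -0.241 2.931
vertex 0.75 -1.054 1.255
endloop
endfacet
facet normal 0.469 -0.540 -0.698
outer loop
vertex 1.754 -1.031 1.912
vertex 1.195 -2.696 2.825
vertex 0.75 -1.054 1.255
endloop
endfacet
facet normal 0.283 0.841 -0.462
outer loop
vertex 0.75 -1.054 1.255
vertex 1.069 -0.241 2.931
vertex 1.754 -1.031 1.912
endloop
endfacet
facet normal 0.837 0.019 0.547
outer loop
vertex 1.754 -1.031 1.912
vertex 0.51 -1.906 3.845
vertex 1.195 -2.696 2.825
endloop
endfacet
facet normal 0.837 0.020 0.547
outer loop
vertex 1.069 -0.241 2.931
vertex 0.51 -1.906 3.845
vertex 1.754 -1.031 1.912
endloop
endfacet

endsolid


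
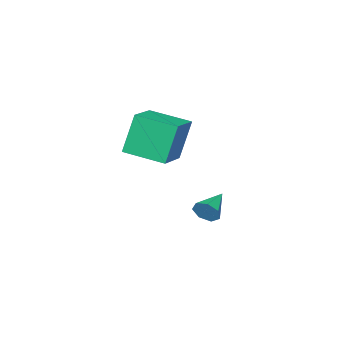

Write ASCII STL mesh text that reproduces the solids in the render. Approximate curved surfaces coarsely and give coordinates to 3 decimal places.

solid 
facet normal 0.921 0.207 -0.329
outer loop
vertex -1.702 -1.917 -0.792
vertex -1.9 -1.651 -1.179
vertex -1.771 -1.487 -0.714
endloop
endfacet
facet normal -0.011 -0.180 0.984
outer loop
vertex -1.702 -1.917 -0.792
vertex -1.771 -1.487 -0.714
vertex -2.96 -1.889 -0.801
endloop
endfacet
facet normal 0.922 0.207 -0.329
outer loop
vertex -1.771 -1.487 -0.714
vertex -1.9 -1.651 -1.179
vertex -1.937 -1.181 -0.987
endloop
endfacet
facet normal -0.249 0.566 0.786
outer loop
vertex -1.771 -1.487 -0.714
vertex -1.937 -1.181 -0.987
vertex -2.96 -1.889 -0.801
endloop
endfacet
facet normal 0.921 0.207 -0.329
outer loop
vertex -1.937 -1.181 -0.987
vertex -1.9 -1.651 -1.179
vertex -2.075 -1.229 -1.404
endloop
endfacet
facet normal -0.556 0.827 0.089
outer loop
vertex -1.937 -1.181 -0.987
vertex -2.075 -1.229 -1.404
vertex -2.96 -1.889 -0.801
endloop
endfacet
facet normal 0.921 0.206 -0.330
outer loop
vertex -2.075 -1.229 -1.404
vertex -1.9 -1.651 -1.179
vertex -2.082 -1.595 -1.652
endloop
endfacet
facet normal -0.702 0.409 -0.583
outer loop
vertex -2.075 -1.229 -1.404
vertex -2.082 -1.595 -1.652
vertex -2.96 -1.889 -0.801
endloop
endfacet
facet normal 0.921 0.206 -0.330
outer loop
vertex -2.082 -1.595 -1.652
vertex -1.9 -1.651 -1.179
vertex -1.952 -2.004 -1.544
endloop
endfacet
facet normal -0.577 -0.375 -0.725
outer loop
vertex -2.082 -1.595 -1.652
vertex -1.952 -2.004 -1.544
vertex -2.96 -1.889 -0.801
endloop
endfacet
facet normal 0.921 0.205 -0.330
outer loop
vertex -1.952 -2.004 -1.544
vertex -1.9 -1.651 -1.179
vertex -1.783 -2.147 -1.161
endloop
endfacet
facet normal -0.274 -0.934 -0.228
outer loop
vertex -1.952 -2.004 -1.544
vertex -1.783 -2.147 -1.161
vertex -2.96 -1.889 -0.801
endloop
endfacet
facet normal 0.921 0.205 -0.330
outer loop
vertex -1.783 -2.147 -1.161
vertex -1.9 -1.651 -1.179
vertex -1.702 -1.917 -0.792
endloop
endfacet
facet normal -0.023 -0.846 0.532
outer loop
vertex -1.783 -2.147 -1.161
vertex -1.702 -1.917 -0.792
vertex -2.96 -1.889 -0.801
endloop
endfacet
facet normal -0.902 -0.367 -0.227
outer loop
vertex -0.749 -3.029 3.324
vertex -1.232 -1.677 3.058
vertex -0.319 -3.167 1.841
endloop
endfacet
facet normal 0.330 -0.926 0.182
outer loop
vertex 0.872 -2.683 2.142
vertex -0.749 -3.029 3.324
vertex -0.319 -3.167 1.841
endloop
endfacet
facet normal -0.902 -0.366 -0.228
outer loop
vertex -0.319 -3.167 1.841
vertex -1.232 -1.677 3.058
vertex -0.801 -1.815 1.575
endloop
endfacet
facet normal 0.278 -0.089 -0.956
outer loop
vertex -0.801 -1.815 1.575
vertex 0.872 -2.683 2.142
vertex -0.319 -3.167 1.841
endloop
endfacet
facet normal -0.278 0.089 0.956
outer loop
vertex -0.749 -3.029 3.324
vertex -0.041 -1.193 3.359
vertex -1.232 -1.677 3.058
endloop
endfacet
facet normal 0.331 -0.926 0.182
outer loop
vertex 0.441 -2.545 3.625
vertex -0.749 -3.029 3.324
vertex 0.872 -2.683 2.142
endloop
endfacet
facet normal -0.278 0.089 0.956
outer loop
vertex 0.441 -2.545 3.625
vertex -0.041 -1.193 3.359
vertex -0.749 -3.029 3.324
endloop
endfacet
facet normal -0.330 0.926 -0.182
outer loop
vertex -1.232 -1.677 3.058
vertex -0.041 -1.193 3.359
vertex -0.801 -1.815 1.575
endloop
endfacet
facet normal 0.278 -0.089 -0.956
outer loop
vertex 0.389 -1.331 1.876
vertex 0.872 -2.683 2.142
vertex -0.801 -1.815 1.575
endloop
endfacet
facet normal -0.331 0.926 -0.182
outer loop
vertex -0.801 -1.815 1.575
vertex -0.041 -1.193 3.359
vertex 0.389 -1.331 1.876
endloop
endfacet
facet normal 0.902 0.367 0.228
outer loop
vertex 0.389 -1.331 1.876
vertex 0.441 -2.545 3.625
vertex 0.872 -2.683 2.142
endloop
endfacet
facet normal 0.902 0.366 0.228
outer loop
vertex -0.041 -1.193 3.359
vertex 0.441 -2.545 3.625
vertex 0.389 -1.331 1.876
endloop
endfacet

endsolid


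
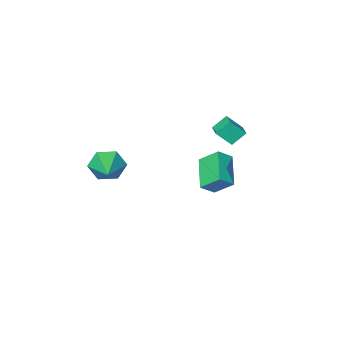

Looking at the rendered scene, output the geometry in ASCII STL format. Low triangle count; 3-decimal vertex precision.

solid 
facet normal -0.475 -0.822 -0.315
outer loop
vertex 3.8 -3.665 -0.123
vertex 3.255 -3.662 0.692
vertex 2.948 -3.18 -0.104
endloop
endfacet
facet normal 0.327 0.602 -0.729
outer loop
vertex 3.8 -3.665 -0.123
vertex 2.948 -3.18 -0.104
vertex 4.125 -2.158 1.268
endloop
endfacet
facet normal -0.475 -0.822 -0.314
outer loop
vertex 2.948 -3.18 -0.104
vertex 3.255 -3.662 0.692
vertex 2.404 -3.177 0.711
endloop
endfacet
facet normal -0.419 0.863 -0.283
outer loop
vertex 2.948 -3.18 -0.104
vertex 2.404 -3.177 0.711
vertex 4.125 -2.158 1.268
endloop
endfacet
facet normal -0.475 -0.822 -0.314
outer loop
vertex 2.404 -3.177 0.711
vertex 3.255 -3.662 0.692
vertex 2.711 -3.659 1.507
endloop
endfacet
facet normal -0.546 0.606 0.578
outer loop
vertex 2.404 -3.177 0.711
vertex 2.711 -3.659 1.507
vertex 4.125 -2.158 1.268
endloop
endfacet
facet normal -0.475 -0.822 -0.314
outer loop
vertex 2.711 -3.659 1.507
vertex 3.255 -3.662 0.692
vertex 3.563 -4.144 1.488
endloop
endfacet
facet normal 0.073 0.089 0.993
outer loop
vertex 2.711 -3.659 1.507
vertex 3.563 -4.144 1.488
vertex 4.125 -2.158 1.268
endloop
endfacet
facet normal -0.475 -0.822 -0.314
outer loop
vertex 3.563 -4.144 1.488
vertex 3.255 -3.662 0.692
vertex 4.107 -4.147 0.673
endloop
endfacet
facet normal 0.819 -0.171 0.547
outer loop
vertex 3.563 -4.144 1.488
vertex 4.107 -4.147 0.673
vertex 4.125 -2.158 1.268
endloop
endfacet
facet normal -0.475 -0.822 -0.315
outer loop
vertex 4.107 -4.147 0.673
vertex 3.255 -3.662 0.692
vertex 3.8 -3.665 -0.123
endloop
endfacet
facet normal 0.946 0.085 -0.313
outer loop
vertex 4.107 -4.147 0.673
vertex 3.8 -3.665 -0.123
vertex 4.125 -2.158 1.268
endloop
endfacet
facet normal -0.421 0.623 0.659
outer loop
vertex -3.348 -2.428 -0.521
vertex -2.573 -2.557 0.096
vertex -2.437 -0.931 -1.353
endloop
endfacet
facet normal -0.776 0.129 -0.618
outer loop
vertex -1.847 -1.803 -2.276
vertex -3.348 -2.428 -0.521
vertex -2.437 -0.931 -1.353
endloop
endfacet
facet normal -0.421 0.623 0.659
outer loop
vertex -2.437 -0.931 -1.353
vertex -2.573 -2.557 0.096
vertex -1.661 -1.06 -0.735
endloop
endfacet
facet normal 0.470 0.772 -0.429
outer loop
vertex -1.661 -1.06 -0.735
vertex -1.847 -1.803 -2.276
vertex -2.437 -0.931 -1.353
endloop
endfacet
facet normal -0.470 -0.772 0.429
outer loop
vertex -3.348 -2.428 -0.521
vertex -1.983 -3.429 -0.827
vertex -2.573 -2.557 0.096
endloop
endfacet
facet normal -0.776 0.130 -0.617
outer loop
vertex -2.759 -3.3 -1.445
vertex -3.348 -2.428 -0.521
vertex -1.847 -1.803 -2.276
endloop
endfacet
facet normal -0.470 -0.772 0.429
outer loop
vertex -2.759 -3.3 -1.445
vertex -1.983 -3.429 -0.827
vertex -3.348 -2.428 -0.521
endloop
endfacet
facet normal 0.775 -0.129 0.618
outer loop
vertex -2.573 -2.557 0.096
vertex -1.983 -3.429 -0.827
vertex -1.661 -1.06 -0.735
endloop
endfacet
facet normal 0.470 0.772 -0.429
outer loop
vertex -1.072 -1.932 -1.659
vertex -1.847 -1.803 -2.276
vertex -1.661 -1.06 -0.735
endloop
endfacet
facet normal 0.776 -0.129 0.617
outer loop
vertex -1.661 -1.06 -0.735
vertex -1.983 -3.429 -0.827
vertex -1.072 -1.932 -1.659
endloop
endfacet
facet normal 0.421 -0.623 -0.659
outer loop
vertex -1.072 -1.932 -1.659
vertex -2.759 -3.3 -1.445
vertex -1.847 -1.803 -2.276
endloop
endfacet
facet normal 0.421 -0.623 -0.659
outer loop
vertex -1.983 -3.429 -0.827
vertex -2.759 -3.3 -1.445
vertex -1.072 -1.932 -1.659
endloop
endfacet
facet normal -0.589 0.358 -0.725
outer loop
vertex -4.189 -2.767 1.178
vertex -3.877 -1.998 1.304
vertex -3.45 -2.954 0.486
endloop
endfacet
facet normal -0.371 -0.916 -0.149
outer loop
vertex -2.743 -3.382 1.356
vertex -4.189 -2.767 1.178
vertex -3.45 -2.954 0.486
endloop
endfacet
facet normal -0.589 0.357 -0.725
outer loop
vertex -3.45 -2.954 0.486
vertex -3.877 -1.998 1.304
vertex -3.138 -2.184 0.612
endloop
endfacet
facet normal 0.718 -0.181 -0.672
outer loop
vertex -3.138 -2.184 0.612
vertex -2.743 -3.382 1.356
vertex -3.45 -2.954 0.486
endloop
endfacet
facet normal -0.718 0.181 0.672
outer loop
vertex -4.189 -2.767 1.178
vertex -3.17 -2.426 2.174
vertex -3.877 -1.998 1.304
endloop
endfacet
facet normal -0.371 -0.916 -0.150
outer loop
vertex -3.482 -3.196 2.048
vertex -4.189 -2.767 1.178
vertex -2.743 -3.382 1.356
endloop
endfacet
facet normal -0.718 0.181 0.672
outer loop
vertex -3.482 -3.196 2.048
vertex -3.17 -2.426 2.174
vertex -4.189 -2.767 1.178
endloop
endfacet
facet normal 0.371 0.917 0.150
outer loop
vertex -3.877 -1.998 1.304
vertex -3.17 -2.426 2.174
vertex -3.138 -2.184 0.612
endloop
endfacet
facet normal 0.718 -0.181 -0.672
outer loop
vertex -2.431 -2.613 1.482
vertex -2.743 -3.382 1.356
vertex -3.138 -2.184 0.612
endloop
endfacet
facet normal 0.372 0.916 0.150
outer loop
vertex -3.138 -2.184 0.612
vertex -3.17 -2.426 2.174
vertex -2.431 -2.613 1.482
endloop
endfacet
facet normal 0.589 -0.358 0.725
outer loop
vertex -2.431 -2.613 1.482
vertex -3.482 -3.196 2.048
vertex -2.743 -3.382 1.356
endloop
endfacet
facet normal 0.589 -0.357 0.725
outer loop
vertex -3.17 -2.426 2.174
vertex -3.482 -3.196 2.048
vertex -2.431 -2.613 1.482
endloop
endfacet

endsolid


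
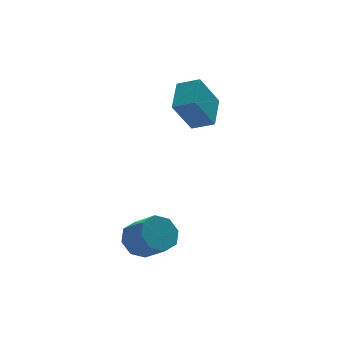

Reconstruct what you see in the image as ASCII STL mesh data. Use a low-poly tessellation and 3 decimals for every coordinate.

solid 
facet normal -0.279 0.727 -0.627
outer loop
vertex -0.869 -3.152 -4.595
vertex -1.809 -3.329 -4.382
vertex -1.113 -2.745 -4.015
endloop
endfacet
facet normal 0.903 0.420 0.085
outer loop
vertex -0.869 -3.152 -4.595
vertex -1.113 -2.745 -4.015
vertex -0.431 -4.294 -3.611
endloop
endfacet
facet normal 0.904 0.420 0.085
outer loop
vertex -0.431 -4.294 -3.611
vertex -1.113 -2.745 -4.015
vertex -0.675 -3.887 -3.03
endloop
endfacet
facet normal 0.279 -0.728 0.627
outer loop
vertex -0.431 -4.294 -3.611
vertex -0.675 -3.887 -3.03
vertex -1.371 -4.471 -3.398
endloop
endfacet
facet normal -0.279 0.727 -0.627
outer loop
vertex -1.113 -2.745 -4.015
vertex -1.809 -3.329 -4.382
vertex -1.765 -2.68 -3.649
endloop
endfacet
facet normal 0.409 0.681 0.608
outer loop
vertex -1.113 -2.745 -4.015
vertex -1.765 -2.68 -3.649
vertex -0.675 -3.887 -3.03
endloop
endfacet
facet normal 0.408 0.681 0.608
outer loop
vertex -0.675 -3.887 -3.03
vertex -1.765 -2.68 -3.649
vertex -1.327 -3.822 -2.665
endloop
endfacet
facet normal 0.279 -0.727 0.627
outer loop
vertex -0.675 -3.887 -3.03
vertex -1.327 -3.822 -2.665
vertex -1.371 -4.471 -3.398
endloop
endfacet
facet normal -0.279 0.727 -0.627
outer loop
vertex -1.765 -2.68 -3.649
vertex -1.809 -3.329 -4.382
vertex -2.443 -2.995 -3.713
endloop
endfacet
facet normal -0.325 0.543 0.774
outer loop
vertex -1.765 -2.68 -3.649
vertex -2.443 -2.995 -3.713
vertex -1.327 -3.822 -2.665
endloop
endfacet
facet normal -0.325 0.543 0.774
outer loop
vertex -1.327 -3.822 -2.665
vertex -2.443 -2.995 -3.713
vertex -2.005 -4.137 -2.729
endloop
endfacet
facet normal 0.279 -0.727 0.627
outer loop
vertex -1.327 -3.822 -2.665
vertex -2.005 -4.137 -2.729
vertex -1.371 -4.471 -3.398
endloop
endfacet
facet normal -0.279 0.727 -0.627
outer loop
vertex -2.443 -2.995 -3.713
vertex -1.809 -3.329 -4.382
vertex -2.749 -3.506 -4.169
endloop
endfacet
facet normal -0.869 0.086 0.487
outer loop
vertex -2.443 -2.995 -3.713
vertex -2.749 -3.506 -4.169
vertex -2.005 -4.137 -2.729
endloop
endfacet
facet normal -0.869 0.086 0.487
outer loop
vertex -2.005 -4.137 -2.729
vertex -2.749 -3.506 -4.169
vertex -2.311 -4.648 -3.185
endloop
endfacet
facet normal 0.279 -0.727 0.627
outer loop
vertex -2.005 -4.137 -2.729
vertex -2.311 -4.648 -3.185
vertex -1.371 -4.471 -3.398
endloop
endfacet
facet normal -0.279 0.728 -0.627
outer loop
vertex -2.749 -3.506 -4.169
vertex -1.809 -3.329 -4.382
vertex -2.505 -3.913 -4.75
endloop
endfacet
facet normal -0.904 -0.420 -0.085
outer loop
vertex -2.749 -3.506 -4.169
vertex -2.505 -3.913 -4.75
vertex -2.311 -4.648 -3.185
endloop
endfacet
facet normal -0.903 -0.420 -0.085
outer loop
vertex -2.311 -4.648 -3.185
vertex -2.505 -3.913 -4.75
vertex -2.067 -5.055 -3.765
endloop
endfacet
facet normal 0.279 -0.727 0.627
outer loop
vertex -2.311 -4.648 -3.185
vertex -2.067 -5.055 -3.765
vertex -1.371 -4.471 -3.398
endloop
endfacet
facet normal -0.279 0.727 -0.627
outer loop
vertex -2.505 -3.913 -4.75
vertex -1.809 -3.329 -4.382
vertex -1.853 -3.978 -5.115
endloop
endfacet
facet normal -0.408 -0.681 -0.608
outer loop
vertex -2.505 -3.913 -4.75
vertex -1.853 -3.978 -5.115
vertex -2.067 -5.055 -3.765
endloop
endfacet
facet normal -0.409 -0.681 -0.608
outer loop
vertex -2.067 -5.055 -3.765
vertex -1.853 -3.978 -5.115
vertex -1.415 -5.12 -4.131
endloop
endfacet
facet normal 0.279 -0.727 0.627
outer loop
vertex -2.067 -5.055 -3.765
vertex -1.415 -5.12 -4.131
vertex -1.371 -4.471 -3.398
endloop
endfacet
facet normal -0.279 0.727 -0.627
outer loop
vertex -1.853 -3.978 -5.115
vertex -1.809 -3.329 -4.382
vertex -1.175 -3.663 -5.051
endloop
endfacet
facet normal 0.325 -0.543 -0.774
outer loop
vertex -1.853 -3.978 -5.115
vertex -1.175 -3.663 -5.051
vertex -1.415 -5.12 -4.131
endloop
endfacet
facet normal 0.325 -0.543 -0.774
outer loop
vertex -1.415 -5.12 -4.131
vertex -1.175 -3.663 -5.051
vertex -0.737 -4.805 -4.067
endloop
endfacet
facet normal 0.279 -0.727 0.627
outer loop
vertex -1.415 -5.12 -4.131
vertex -0.737 -4.805 -4.067
vertex -1.371 -4.471 -3.398
endloop
endfacet
facet normal -0.279 0.727 -0.627
outer loop
vertex -1.175 -3.663 -5.051
vertex -1.809 -3.329 -4.382
vertex -0.869 -3.152 -4.595
endloop
endfacet
facet normal 0.869 -0.086 -0.487
outer loop
vertex -1.175 -3.663 -5.051
vertex -0.869 -3.152 -4.595
vertex -0.737 -4.805 -4.067
endloop
endfacet
facet normal 0.869 -0.086 -0.487
outer loop
vertex -0.737 -4.805 -4.067
vertex -0.869 -3.152 -4.595
vertex -0.431 -4.294 -3.611
endloop
endfacet
facet normal 0.279 -0.727 0.627
outer loop
vertex -0.737 -4.805 -4.067
vertex -0.431 -4.294 -3.611
vertex -1.371 -4.471 -3.398
endloop
endfacet
facet normal -0.698 0.604 -0.385
outer loop
vertex 1.501 0.746 1.105
vertex 2.376 2.168 1.751
vertex 2.533 0.872 -0.569
endloop
endfacet
facet normal -0.489 -0.794 -0.361
outer loop
vertex 3.364 0.152 -0.111
vertex 1.501 0.746 1.105
vertex 2.533 0.872 -0.569
endloop
endfacet
facet normal -0.697 0.605 -0.385
outer loop
vertex 2.533 0.872 -0.569
vertex 2.376 2.168 1.751
vertex 3.408 2.293 0.078
endloop
endfacet
facet normal 0.524 0.064 -0.849
outer loop
vertex 3.408 2.293 0.078
vertex 3.364 0.152 -0.111
vertex 2.533 0.872 -0.569
endloop
endfacet
facet normal -0.524 -0.064 0.850
outer loop
vertex 1.501 0.746 1.105
vertex 3.207 1.448 2.209
vertex 2.376 2.168 1.751
endloop
endfacet
facet normal -0.489 -0.794 -0.361
outer loop
vertex 2.332 0.027 1.562
vertex 1.501 0.746 1.105
vertex 3.364 0.152 -0.111
endloop
endfacet
facet normal -0.523 -0.065 0.850
outer loop
vertex 2.332 0.027 1.562
vertex 3.207 1.448 2.209
vertex 1.501 0.746 1.105
endloop
endfacet
facet normal 0.489 0.794 0.361
outer loop
vertex 2.376 2.168 1.751
vertex 3.207 1.448 2.209
vertex 3.408 2.293 0.078
endloop
endfacet
facet normal 0.523 0.064 -0.850
outer loop
vertex 4.239 1.574 0.535
vertex 3.364 0.152 -0.111
vertex 3.408 2.293 0.078
endloop
endfacet
facet normal 0.489 0.794 0.361
outer loop
vertex 3.408 2.293 0.078
vertex 3.207 1.448 2.209
vertex 4.239 1.574 0.535
endloop
endfacet
facet normal 0.698 -0.604 0.385
outer loop
vertex 4.239 1.574 0.535
vertex 2.332 0.027 1.562
vertex 3.364 0.152 -0.111
endloop
endfacet
facet normal 0.698 -0.605 0.385
outer loop
vertex 3.207 1.448 2.209
vertex 2.332 0.027 1.562
vertex 4.239 1.574 0.535
endloop
endfacet

endsolid


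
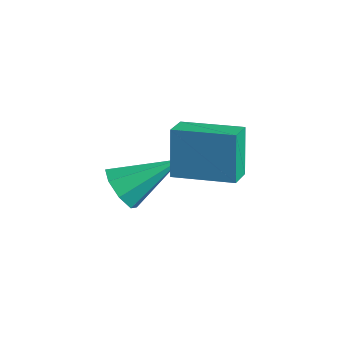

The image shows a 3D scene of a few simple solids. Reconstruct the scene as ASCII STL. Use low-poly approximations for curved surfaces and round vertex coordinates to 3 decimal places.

solid 
facet normal -0.383 -0.760 -0.525
outer loop
vertex 0.355 -0.88 -0.348
vertex -0.411 -0.694 -0.059
vertex 0.045 -0.463 -0.726
endloop
endfacet
facet normal 0.872 0.291 -0.394
outer loop
vertex 0.355 -0.88 -0.348
vertex 0.045 -0.463 -0.726
vertex 0.391 0.894 1.039
endloop
endfacet
facet normal -0.384 -0.759 -0.526
outer loop
vertex 0.045 -0.463 -0.726
vertex -0.411 -0.694 -0.059
vertex -0.533 -0.18 -0.712
endloop
endfacet
facet normal 0.335 0.714 -0.615
outer loop
vertex 0.045 -0.463 -0.726
vertex -0.533 -0.18 -0.712
vertex 0.391 0.894 1.039
endloop
endfacet
facet normal -0.383 -0.759 -0.526
outer loop
vertex -0.533 -0.18 -0.712
vertex -0.411 -0.694 -0.059
vertex -1.039 -0.199 -0.316
endloop
endfacet
facet normal -0.320 0.873 -0.367
outer loop
vertex -0.533 -0.18 -0.712
vertex -1.039 -0.199 -0.316
vertex 0.391 0.894 1.039
endloop
endfacet
facet normal -0.384 -0.760 -0.525
outer loop
vertex -1.039 -0.199 -0.316
vertex -0.411 -0.694 -0.059
vertex -1.177 -0.507 0.231
endloop
endfacet
facet normal -0.708 0.676 0.202
outer loop
vertex -1.039 -0.199 -0.316
vertex -1.177 -0.507 0.231
vertex 0.391 0.894 1.039
endloop
endfacet
facet normal -0.384 -0.759 -0.525
outer loop
vertex -1.177 -0.507 0.231
vertex -0.411 -0.694 -0.059
vertex -0.866 -0.925 0.608
endloop
endfacet
facet normal -0.604 0.237 0.761
outer loop
vertex -1.177 -0.507 0.231
vertex -0.866 -0.925 0.608
vertex 0.391 0.894 1.039
endloop
endfacet
facet normal -0.383 -0.760 -0.525
outer loop
vertex -0.866 -0.925 0.608
vertex -0.411 -0.694 -0.059
vertex -0.289 -1.207 0.595
endloop
endfacet
facet normal -0.068 -0.185 0.980
outer loop
vertex -0.866 -0.925 0.608
vertex -0.289 -1.207 0.595
vertex 0.391 0.894 1.039
endloop
endfacet
facet normal -0.384 -0.760 -0.524
outer loop
vertex -0.289 -1.207 0.595
vertex -0.411 -0.694 -0.059
vertex 0.217 -1.189 0.198
endloop
endfacet
facet normal 0.587 -0.345 0.733
outer loop
vertex -0.289 -1.207 0.595
vertex 0.217 -1.189 0.198
vertex 0.391 0.894 1.039
endloop
endfacet
facet normal -0.383 -0.759 -0.526
outer loop
vertex 0.217 -1.189 0.198
vertex -0.411 -0.694 -0.059
vertex 0.355 -0.88 -0.348
endloop
endfacet
facet normal 0.976 -0.147 0.163
outer loop
vertex 0.217 -1.189 0.198
vertex 0.355 -0.88 -0.348
vertex 0.391 0.894 1.039
endloop
endfacet
facet normal -0.549 0.777 -0.307
outer loop
vertex 1.134 0.314 3.409
vertex 2.629 1.441 3.59
vertex 1.566 -0.005 1.828
endloop
endfacet
facet normal -0.795 -0.599 -0.096
outer loop
vertex 2.071 -0.721 2.11
vertex 1.134 0.314 3.409
vertex 1.566 -0.005 1.828
endloop
endfacet
facet normal -0.549 0.778 -0.307
outer loop
vertex 1.566 -0.005 1.828
vertex 2.629 1.441 3.59
vertex 3.061 1.121 2.008
endloop
endfacet
facet normal 0.258 -0.191 -0.947
outer loop
vertex 3.061 1.121 2.008
vertex 2.071 -0.721 2.11
vertex 1.566 -0.005 1.828
endloop
endfacet
facet normal -0.258 0.191 0.947
outer loop
vertex 1.134 0.314 3.409
vertex 3.134 0.725 3.872
vertex 2.629 1.441 3.59
endloop
endfacet
facet normal -0.795 -0.599 -0.096
outer loop
vertex 1.639 -0.401 3.692
vertex 1.134 0.314 3.409
vertex 2.071 -0.721 2.11
endloop
endfacet
facet normal -0.259 0.192 0.947
outer loop
vertex 1.639 -0.401 3.692
vertex 3.134 0.725 3.872
vertex 1.134 0.314 3.409
endloop
endfacet
facet normal 0.795 0.599 0.096
outer loop
vertex 2.629 1.441 3.59
vertex 3.134 0.725 3.872
vertex 3.061 1.121 2.008
endloop
endfacet
facet normal 0.259 -0.192 -0.947
outer loop
vertex 3.566 0.406 2.291
vertex 2.071 -0.721 2.11
vertex 3.061 1.121 2.008
endloop
endfacet
facet normal 0.795 0.599 0.096
outer loop
vertex 3.061 1.121 2.008
vertex 3.134 0.725 3.872
vertex 3.566 0.406 2.291
endloop
endfacet
facet normal 0.549 -0.777 0.307
outer loop
vertex 3.566 0.406 2.291
vertex 1.639 -0.401 3.692
vertex 2.071 -0.721 2.11
endloop
endfacet
facet normal 0.549 -0.778 0.307
outer loop
vertex 3.134 0.725 3.872
vertex 1.639 -0.401 3.692
vertex 3.566 0.406 2.291
endloop
endfacet

endsolid


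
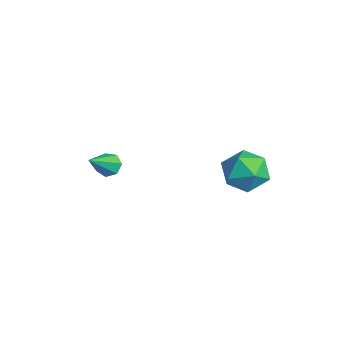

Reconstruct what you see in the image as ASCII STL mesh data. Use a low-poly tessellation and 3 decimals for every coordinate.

solid 
facet normal -0.187 0.211 0.959
outer loop
vertex 0.703 2.64 -1.132
vertex -0.306 2.059 -1.201
vertex 0.669 1.499 -0.888
endloop
endfacet
facet normal 0.515 0.165 0.841
outer loop
vertex 0.703 2.64 -1.132
vertex 0.669 1.499 -0.888
vertex 1.552 1.935 -1.514
endloop
endfacet
facet normal 0.687 0.643 0.340
outer loop
vertex 0.703 2.64 -1.132
vertex 1.552 1.935 -1.514
vertex 1.122 2.765 -2.214
endloop
endfacet
facet normal 0.090 0.985 0.149
outer loop
vertex 0.703 2.64 -1.132
vertex 1.122 2.765 -2.214
vertex -0.026 2.841 -2.02
endloop
endfacet
facet normal -0.450 0.718 0.532
outer loop
vertex 0.703 2.64 -1.132
vertex -0.026 2.841 -2.02
vertex -0.306 2.059 -1.201
endloop
endfacet
facet normal 0.652 -0.487 0.581
outer loop
vertex 1.552 1.935 -1.514
vertex 0.669 1.499 -0.888
vertex 1.066 0.919 -1.82
endloop
endfacet
facet normal -0.484 -0.411 0.773
outer loop
vertex 0.669 1.499 -0.888
vertex -0.306 2.059 -1.201
vertex -0.082 0.995 -1.626
endloop
endfacet
facet normal -0.908 0.410 0.081
outer loop
vertex -0.306 2.059 -1.201
vertex -0.026 2.841 -2.02
vertex -0.512 1.825 -2.326
endloop
endfacet
facet normal -0.035 0.842 -0.539
outer loop
vertex -0.026 2.841 -2.02
vertex 1.122 2.765 -2.214
vertex 0.371 2.261 -2.952
endloop
endfacet
facet normal 0.930 0.288 -0.230
outer loop
vertex 1.122 2.765 -2.214
vertex 1.552 1.935 -1.514
vertex 1.346 1.701 -2.639
endloop
endfacet
facet normal -0.090 -0.985 -0.149
outer loop
vertex 0.337 1.12 -2.708
vertex 1.066 0.919 -1.82
vertex -0.082 0.995 -1.626
endloop
endfacet
facet normal -0.687 -0.643 -0.340
outer loop
vertex 0.337 1.12 -2.708
vertex -0.082 0.995 -1.626
vertex -0.512 1.825 -2.326
endloop
endfacet
facet normal -0.515 -0.165 -0.841
outer loop
vertex 0.337 1.12 -2.708
vertex -0.512 1.825 -2.326
vertex 0.371 2.261 -2.952
endloop
endfacet
facet normal 0.187 -0.211 -0.959
outer loop
vertex 0.337 1.12 -2.708
vertex 0.371 2.261 -2.952
vertex 1.346 1.701 -2.639
endloop
endfacet
facet normal 0.450 -0.718 -0.532
outer loop
vertex 0.337 1.12 -2.708
vertex 1.346 1.701 -2.639
vertex 1.066 0.919 -1.82
endloop
endfacet
facet normal 0.035 -0.842 0.539
outer loop
vertex -0.082 0.995 -1.626
vertex 1.066 0.919 -1.82
vertex 0.669 1.499 -0.888
endloop
endfacet
facet normal -0.930 -0.288 0.230
outer loop
vertex -0.512 1.825 -2.326
vertex -0.082 0.995 -1.626
vertex -0.306 2.059 -1.201
endloop
endfacet
facet normal -0.652 0.487 -0.581
outer loop
vertex 0.371 2.261 -2.952
vertex -0.512 1.825 -2.326
vertex -0.026 2.841 -2.02
endloop
endfacet
facet normal 0.484 0.411 -0.773
outer loop
vertex 1.346 1.701 -2.639
vertex 0.371 2.261 -2.952
vertex 1.122 2.765 -2.214
endloop
endfacet
facet normal 0.908 -0.410 -0.081
outer loop
vertex 1.066 0.919 -1.82
vertex 1.346 1.701 -2.639
vertex 1.552 1.935 -1.514
endloop
endfacet
facet normal -0.508 0.578 -0.639
outer loop
vertex -2.656 -3.358 -3.419
vertex -3.005 -3.128 -2.934
vertex -2.454 -2.905 -3.17
endloop
endfacet
facet normal 0.893 -0.169 -0.417
outer loop
vertex -2.656 -3.358 -3.419
vertex -2.454 -2.905 -3.17
vertex -2.015 -4.252 -1.686
endloop
endfacet
facet normal -0.508 0.577 -0.640
outer loop
vertex -2.454 -2.905 -3.17
vertex -3.005 -3.128 -2.934
vertex -2.666 -2.619 -2.744
endloop
endfacet
facet normal 0.885 0.444 0.142
outer loop
vertex -2.454 -2.905 -3.17
vertex -2.666 -2.619 -2.744
vertex -2.015 -4.252 -1.686
endloop
endfacet
facet normal -0.507 0.577 -0.641
outer loop
vertex -2.666 -2.619 -2.744
vertex -3.005 -3.128 -2.934
vertex -3.134 -2.716 -2.461
endloop
endfacet
facet normal 0.318 0.602 0.733
outer loop
vertex -2.666 -2.619 -2.744
vertex -3.134 -2.716 -2.461
vertex -2.015 -4.252 -1.686
endloop
endfacet
facet normal -0.508 0.576 -0.640
outer loop
vertex -3.134 -2.716 -2.461
vertex -3.005 -3.128 -2.934
vertex -3.504 -3.123 -2.534
endloop
endfacet
facet normal -0.379 0.182 0.907
outer loop
vertex -3.134 -2.716 -2.461
vertex -3.504 -3.123 -2.534
vertex -2.015 -4.252 -1.686
endloop
endfacet
facet normal -0.507 0.577 -0.640
outer loop
vertex -3.504 -3.123 -2.534
vertex -3.005 -3.128 -2.934
vertex -3.499 -3.533 -2.908
endloop
endfacet
facet normal -0.682 -0.497 0.536
outer loop
vertex -3.504 -3.123 -2.534
vertex -3.499 -3.533 -2.908
vertex -2.015 -4.252 -1.686
endloop
endfacet
facet normal -0.507 0.578 -0.639
outer loop
vertex -3.499 -3.533 -2.908
vertex -3.005 -3.128 -2.934
vertex -3.122 -3.638 -3.302
endloop
endfacet
facet normal -0.364 -0.926 -0.102
outer loop
vertex -3.499 -3.533 -2.908
vertex -3.122 -3.638 -3.302
vertex -2.015 -4.252 -1.686
endloop
endfacet
facet normal -0.508 0.578 -0.639
outer loop
vertex -3.122 -3.638 -3.302
vertex -3.005 -3.128 -2.934
vertex -2.656 -3.358 -3.419
endloop
endfacet
facet normal 0.337 -0.780 -0.527
outer loop
vertex -3.122 -3.638 -3.302
vertex -2.656 -3.358 -3.419
vertex -2.015 -4.252 -1.686
endloop
endfacet

endsolid


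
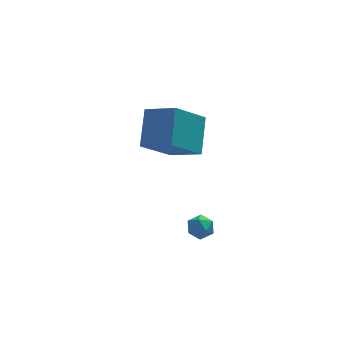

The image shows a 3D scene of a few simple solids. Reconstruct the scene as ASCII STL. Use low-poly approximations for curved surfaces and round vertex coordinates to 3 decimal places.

solid 
facet normal -0.691 0.588 -0.421
outer loop
vertex 0.479 -0.881 3.207
vertex 0.991 0.524 4.329
vertex 1.903 -0.243 1.758
endloop
endfacet
facet normal -0.274 -0.751 -0.600
outer loop
vertex 3.009 -1.184 2.431
vertex 0.479 -0.881 3.207
vertex 1.903 -0.243 1.758
endloop
endfacet
facet normal -0.691 0.588 -0.421
outer loop
vertex 1.903 -0.243 1.758
vertex 0.991 0.524 4.329
vertex 2.416 1.162 2.88
endloop
endfacet
facet normal 0.669 0.299 -0.681
outer loop
vertex 2.416 1.162 2.88
vertex 3.009 -1.184 2.431
vertex 1.903 -0.243 1.758
endloop
endfacet
facet normal -0.669 -0.300 0.680
outer loop
vertex 0.479 -0.881 3.207
vertex 2.097 -0.417 5.002
vertex 0.991 0.524 4.329
endloop
endfacet
facet normal -0.274 -0.751 -0.600
outer loop
vertex 1.584 -1.822 3.88
vertex 0.479 -0.881 3.207
vertex 3.009 -1.184 2.431
endloop
endfacet
facet normal -0.669 -0.299 0.680
outer loop
vertex 1.584 -1.822 3.88
vertex 2.097 -0.417 5.002
vertex 0.479 -0.881 3.207
endloop
endfacet
facet normal 0.274 0.751 0.600
outer loop
vertex 0.991 0.524 4.329
vertex 2.097 -0.417 5.002
vertex 2.416 1.162 2.88
endloop
endfacet
facet normal 0.669 0.299 -0.680
outer loop
vertex 3.521 0.221 3.553
vertex 3.009 -1.184 2.431
vertex 2.416 1.162 2.88
endloop
endfacet
facet normal 0.274 0.751 0.600
outer loop
vertex 2.416 1.162 2.88
vertex 2.097 -0.417 5.002
vertex 3.521 0.221 3.553
endloop
endfacet
facet normal 0.691 -0.588 0.421
outer loop
vertex 3.521 0.221 3.553
vertex 1.584 -1.822 3.88
vertex 3.009 -1.184 2.431
endloop
endfacet
facet normal 0.691 -0.588 0.420
outer loop
vertex 2.097 -0.417 5.002
vertex 1.584 -1.822 3.88
vertex 3.521 0.221 3.553
endloop
endfacet
facet normal 0.361 0.239 0.901
outer loop
vertex 2.849 -1.877 -1.017
vertex 2.606 -2.43 -0.773
vertex 3.21 -2.419 -1.018
endloop
endfacet
facet normal 0.770 0.512 0.382
outer loop
vertex 2.849 -1.877 -1.017
vertex 3.21 -2.419 -1.018
vertex 3.209 -2.028 -1.54
endloop
endfacet
facet normal 0.359 0.933 -0.022
outer loop
vertex 2.849 -1.877 -1.017
vertex 3.209 -2.028 -1.54
vertex 2.604 -1.797 -1.616
endloop
endfacet
facet normal -0.301 0.921 0.246
outer loop
vertex 2.849 -1.877 -1.017
vertex 2.604 -1.797 -1.616
vertex 2.232 -2.045 -1.142
endloop
endfacet
facet normal -0.300 0.492 0.817
outer loop
vertex 2.849 -1.877 -1.017
vertex 2.232 -2.045 -1.142
vertex 2.606 -2.43 -0.773
endloop
endfacet
facet normal 0.999 -0.030 -0.024
outer loop
vertex 3.209 -2.028 -1.54
vertex 3.21 -2.419 -1.018
vertex 3.188 -2.675 -1.618
endloop
endfacet
facet normal 0.339 -0.469 0.815
outer loop
vertex 3.21 -2.419 -1.018
vertex 2.606 -2.43 -0.773
vertex 2.816 -2.923 -1.144
endloop
endfacet
facet normal -0.731 -0.058 0.680
outer loop
vertex 2.606 -2.43 -0.773
vertex 2.232 -2.045 -1.142
vertex 2.211 -2.692 -1.22
endloop
endfacet
facet normal -0.734 0.634 -0.244
outer loop
vertex 2.232 -2.045 -1.142
vertex 2.604 -1.797 -1.616
vertex 2.21 -2.301 -1.742
endloop
endfacet
facet normal 0.335 0.653 -0.679
outer loop
vertex 2.604 -1.797 -1.616
vertex 3.209 -2.028 -1.54
vertex 2.814 -2.29 -1.987
endloop
endfacet
facet normal 0.301 -0.921 -0.246
outer loop
vertex 2.571 -2.843 -1.743
vertex 3.188 -2.675 -1.618
vertex 2.816 -2.923 -1.144
endloop
endfacet
facet normal -0.359 -0.933 0.022
outer loop
vertex 2.571 -2.843 -1.743
vertex 2.816 -2.923 -1.144
vertex 2.211 -2.692 -1.22
endloop
endfacet
facet normal -0.770 -0.512 -0.382
outer loop
vertex 2.571 -2.843 -1.743
vertex 2.211 -2.692 -1.22
vertex 2.21 -2.301 -1.742
endloop
endfacet
facet normal -0.361 -0.239 -0.901
outer loop
vertex 2.571 -2.843 -1.743
vertex 2.21 -2.301 -1.742
vertex 2.814 -2.29 -1.987
endloop
endfacet
facet normal 0.300 -0.492 -0.817
outer loop
vertex 2.571 -2.843 -1.743
vertex 2.814 -2.29 -1.987
vertex 3.188 -2.675 -1.618
endloop
endfacet
facet normal 0.734 -0.634 0.244
outer loop
vertex 2.816 -2.923 -1.144
vertex 3.188 -2.675 -1.618
vertex 3.21 -2.419 -1.018
endloop
endfacet
facet normal -0.335 -0.653 0.679
outer loop
vertex 2.211 -2.692 -1.22
vertex 2.816 -2.923 -1.144
vertex 2.606 -2.43 -0.773
endloop
endfacet
facet normal -0.999 0.030 0.024
outer loop
vertex 2.21 -2.301 -1.742
vertex 2.211 -2.692 -1.22
vertex 2.232 -2.045 -1.142
endloop
endfacet
facet normal -0.339 0.469 -0.815
outer loop
vertex 2.814 -2.29 -1.987
vertex 2.21 -2.301 -1.742
vertex 2.604 -1.797 -1.616
endloop
endfacet
facet normal 0.731 0.058 -0.680
outer loop
vertex 3.188 -2.675 -1.618
vertex 2.814 -2.29 -1.987
vertex 3.209 -2.028 -1.54
endloop
endfacet

endsolid
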